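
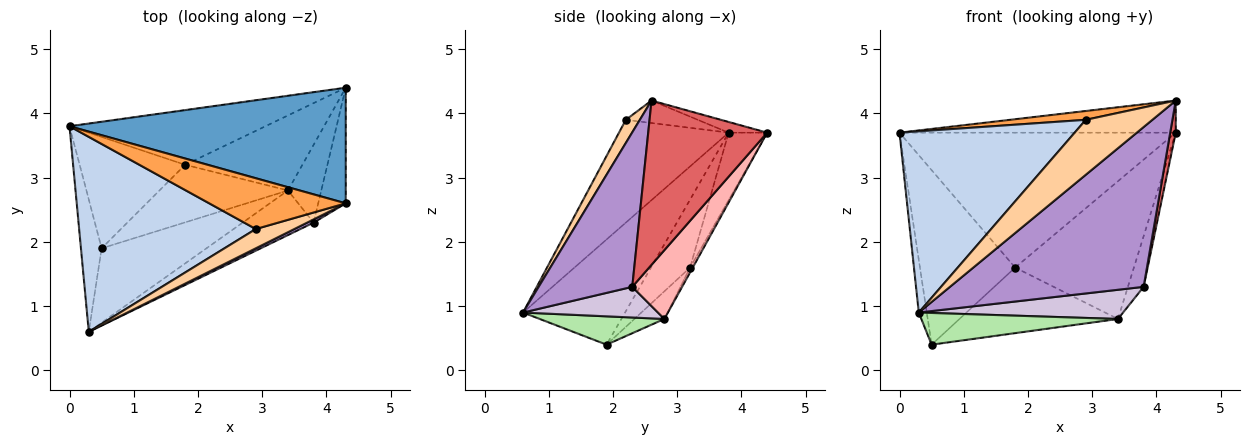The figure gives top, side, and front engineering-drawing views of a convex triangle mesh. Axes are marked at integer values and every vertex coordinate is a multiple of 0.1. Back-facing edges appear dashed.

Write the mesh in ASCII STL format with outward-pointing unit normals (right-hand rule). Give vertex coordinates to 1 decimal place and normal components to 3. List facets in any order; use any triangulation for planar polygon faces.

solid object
 facet normal -0.037 0.267 0.963
  outer loop
   vertex 4.3 2.6 4.2
   vertex 4.3 4.4 3.7
   vertex 0.0 3.8 3.7
  endloop
 endfacet
 facet normal -0.392 -0.626 0.674
  outer loop
   vertex 2.9 2.2 3.9
   vertex 0.0 3.8 3.7
   vertex 0.3 0.6 0.9
  endloop
 endfacet
 facet normal -0.160 -0.169 0.973
  outer loop
   vertex 2.9 2.2 3.9
   vertex 4.3 2.6 4.2
   vertex 0.0 3.8 3.7
  endloop
 endfacet
 facet normal 0.195 -0.926 0.325
  outer loop
   vertex 2.9 2.2 3.9
   vertex 0.3 0.6 0.9
   vertex 4.3 2.6 4.2
  endloop
 endfacet
 facet normal -0.978 0.077 -0.192
  outer loop
   vertex 0.5 1.9 0.4
   vertex 0.3 0.6 0.9
   vertex 0.0 3.8 3.7
  endloop
 endfacet
 facet normal 0.241 -0.380 -0.893
  outer loop
   vertex 0.5 1.9 0.4
   vertex 3.4 2.8 0.8
   vertex 0.3 0.6 0.9
  endloop
 endfacet
 facet normal 0.985 -0.046 -0.165
  outer loop
   vertex 3.8 2.3 1.3
   vertex 4.3 4.4 3.7
   vertex 4.3 2.6 4.2
  endloop
 endfacet
 facet normal 0.866 0.273 -0.419
  outer loop
   vertex 3.8 2.3 1.3
   vertex 3.4 2.8 0.8
   vertex 4.3 4.4 3.7
  endloop
 endfacet
 facet normal 0.435 -0.900 0.018
  outer loop
   vertex 3.8 2.3 1.3
   vertex 4.3 2.6 4.2
   vertex 0.3 0.6 0.9
  endloop
 endfacet
 facet normal 0.340 -0.515 -0.787
  outer loop
   vertex 3.8 2.3 1.3
   vertex 0.3 0.6 0.9
   vertex 3.4 2.8 0.8
  endloop
 endfacet
 facet normal -0.327 0.797 -0.508
  outer loop
   vertex 1.8 3.2 1.6
   vertex 0.5 1.9 0.4
   vertex 0.0 3.8 3.7
  endloop
 endfacet
 facet normal -0.141 0.744 -0.653
  outer loop
   vertex 1.8 3.2 1.6
   vertex 3.4 2.8 0.8
   vertex 0.5 1.9 0.4
  endloop
 endfacet
 facet normal -0.128 0.919 -0.373
  outer loop
   vertex 1.8 3.2 1.6
   vertex 0.0 3.8 3.7
   vertex 4.3 4.4 3.7
  endloop
 endfacet
 facet normal -0.020 0.878 -0.478
  outer loop
   vertex 1.8 3.2 1.6
   vertex 4.3 4.4 3.7
   vertex 3.4 2.8 0.8
  endloop
 endfacet
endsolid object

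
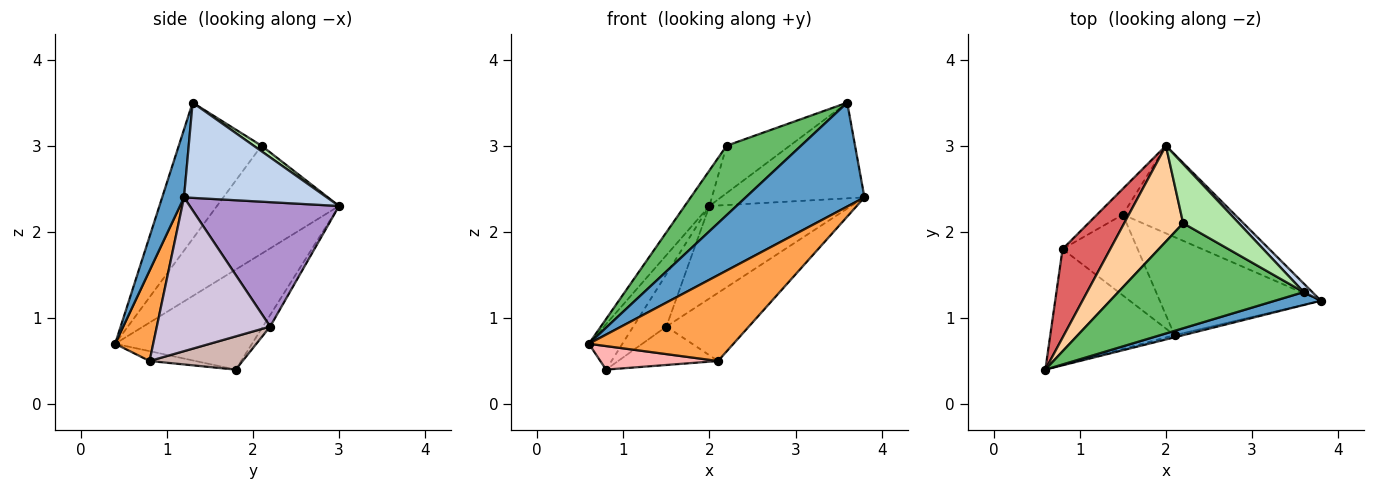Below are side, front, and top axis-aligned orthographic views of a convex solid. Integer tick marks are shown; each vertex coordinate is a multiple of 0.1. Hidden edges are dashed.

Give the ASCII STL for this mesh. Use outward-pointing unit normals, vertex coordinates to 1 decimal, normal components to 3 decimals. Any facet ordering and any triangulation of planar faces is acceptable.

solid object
 facet normal 0.180 -0.976 0.121
  outer loop
   vertex 3.6 1.3 3.5
   vertex 0.6 0.4 0.7
   vertex 3.8 1.2 2.4
  endloop
 endfacet
 facet normal 0.704 0.707 0.064
  outer loop
   vertex 3.6 1.3 3.5
   vertex 3.8 1.2 2.4
   vertex 2.0 3.0 2.3
  endloop
 endfacet
 facet normal 0.255 -0.967 -0.024
  outer loop
   vertex 2.1 0.8 0.5
   vertex 3.8 1.2 2.4
   vertex 0.6 0.4 0.7
  endloop
 endfacet
 facet normal -0.864 0.175 0.472
  outer loop
   vertex 2.2 2.1 3.0
   vertex 2.0 3.0 2.3
   vertex 0.6 0.4 0.7
  endloop
 endfacet
 facet normal -0.523 -0.470 0.711
  outer loop
   vertex 2.2 2.1 3.0
   vertex 0.6 0.4 0.7
   vertex 3.6 1.3 3.5
  endloop
 endfacet
 facet normal 0.078 0.623 0.778
  outer loop
   vertex 2.2 2.1 3.0
   vertex 3.6 1.3 3.5
   vertex 2.0 3.0 2.3
  endloop
 endfacet
 facet normal -0.881 0.216 0.420
  outer loop
   vertex 0.8 1.8 0.4
   vertex 0.6 0.4 0.7
   vertex 2.0 3.0 2.3
  endloop
 endfacet
 facet normal -0.077 -0.198 -0.977
  outer loop
   vertex 0.8 1.8 0.4
   vertex 2.1 0.8 0.5
   vertex 0.6 0.4 0.7
  endloop
 endfacet
 facet normal 0.607 0.577 -0.546
  outer loop
   vertex 1.5 2.2 0.9
   vertex 2.0 3.0 2.3
   vertex 3.8 1.2 2.4
  endloop
 endfacet
 facet normal 0.617 0.449 -0.646
  outer loop
   vertex 1.5 2.2 0.9
   vertex 3.8 1.2 2.4
   vertex 2.1 0.8 0.5
  endloop
 endfacet
 facet normal -0.193 0.880 -0.434
  outer loop
   vertex 1.5 2.2 0.9
   vertex 0.8 1.8 0.4
   vertex 2.0 3.0 2.3
  endloop
 endfacet
 facet normal 0.371 0.399 -0.839
  outer loop
   vertex 1.5 2.2 0.9
   vertex 2.1 0.8 0.5
   vertex 0.8 1.8 0.4
  endloop
 endfacet
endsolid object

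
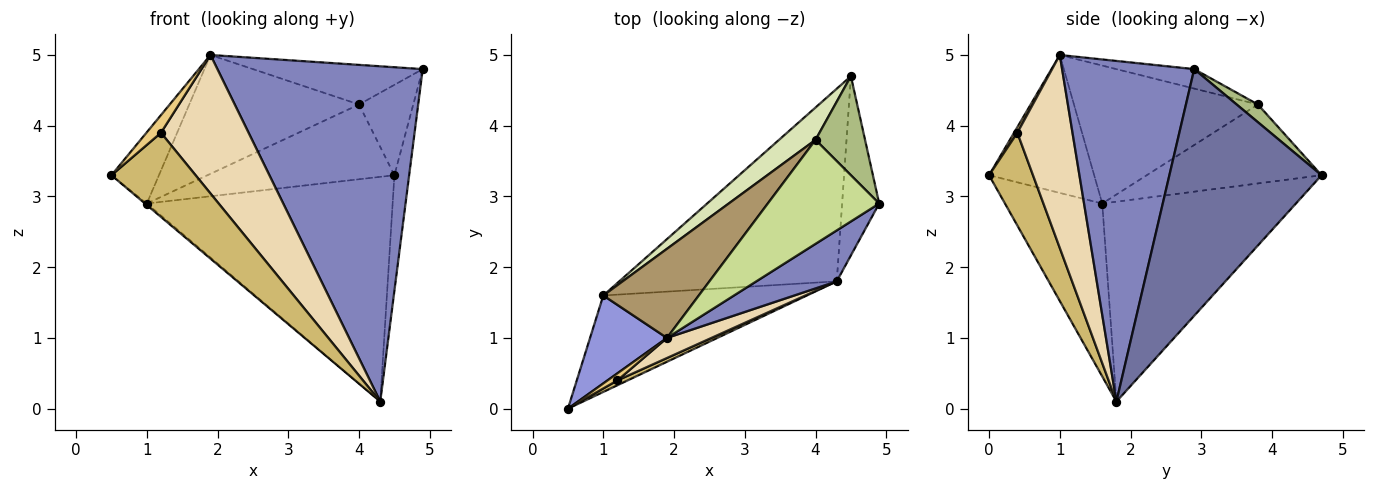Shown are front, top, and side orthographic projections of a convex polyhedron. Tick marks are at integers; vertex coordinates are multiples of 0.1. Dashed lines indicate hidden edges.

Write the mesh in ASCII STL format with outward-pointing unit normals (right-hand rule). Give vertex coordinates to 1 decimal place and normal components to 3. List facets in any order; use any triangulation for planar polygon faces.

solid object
 facet normal 0.984 0.095 -0.148
  outer loop
   vertex 4.3 1.8 0.1
   vertex 4.5 4.7 3.3
   vertex 4.9 2.9 4.8
  endloop
 endfacet
 facet normal 0.537 -0.834 0.127
  outer loop
   vertex 1.9 1.0 5.0
   vertex 4.3 1.8 0.1
   vertex 4.9 2.9 4.8
  endloop
 endfacet
 facet normal -0.812 0.367 0.453
  outer loop
   vertex 1.0 1.6 2.9
   vertex 0.5 0.0 3.3
   vertex 1.9 1.0 5.0
  endloop
 endfacet
 facet normal -0.647 0.012 -0.762
  outer loop
   vertex 1.0 1.6 2.9
   vertex 4.3 1.8 0.1
   vertex 0.5 0.0 3.3
  endloop
 endfacet
 facet normal -0.513 0.652 -0.558
  outer loop
   vertex 1.0 1.6 2.9
   vertex 4.5 4.7 3.3
   vertex 4.3 1.8 0.1
  endloop
 endfacet
 facet normal 0.255 0.652 0.714
  outer loop
   vertex 4.0 3.8 4.3
   vertex 4.9 2.9 4.8
   vertex 4.5 4.7 3.3
  endloop
 endfacet
 facet normal -0.161 0.351 0.922
  outer loop
   vertex 4.0 3.8 4.3
   vertex 1.9 1.0 5.0
   vertex 4.9 2.9 4.8
  endloop
 endfacet
 facet normal -0.651 0.696 0.301
  outer loop
   vertex 4.0 3.8 4.3
   vertex 4.5 4.7 3.3
   vertex 1.0 1.6 2.9
  endloop
 endfacet
 facet normal -0.655 0.605 0.453
  outer loop
   vertex 4.0 3.8 4.3
   vertex 1.0 1.6 2.9
   vertex 1.9 1.0 5.0
  endloop
 endfacet
 facet normal 0.462 -0.885 0.051
  outer loop
   vertex 1.2 0.4 3.9
   vertex 0.5 0.0 3.3
   vertex 4.3 1.8 0.1
  endloop
 endfacet
 facet normal 0.208 -0.908 0.363
  outer loop
   vertex 1.2 0.4 3.9
   vertex 1.9 1.0 5.0
   vertex 0.5 0.0 3.3
  endloop
 endfacet
 facet normal 0.529 -0.840 0.122
  outer loop
   vertex 1.2 0.4 3.9
   vertex 4.3 1.8 0.1
   vertex 1.9 1.0 5.0
  endloop
 endfacet
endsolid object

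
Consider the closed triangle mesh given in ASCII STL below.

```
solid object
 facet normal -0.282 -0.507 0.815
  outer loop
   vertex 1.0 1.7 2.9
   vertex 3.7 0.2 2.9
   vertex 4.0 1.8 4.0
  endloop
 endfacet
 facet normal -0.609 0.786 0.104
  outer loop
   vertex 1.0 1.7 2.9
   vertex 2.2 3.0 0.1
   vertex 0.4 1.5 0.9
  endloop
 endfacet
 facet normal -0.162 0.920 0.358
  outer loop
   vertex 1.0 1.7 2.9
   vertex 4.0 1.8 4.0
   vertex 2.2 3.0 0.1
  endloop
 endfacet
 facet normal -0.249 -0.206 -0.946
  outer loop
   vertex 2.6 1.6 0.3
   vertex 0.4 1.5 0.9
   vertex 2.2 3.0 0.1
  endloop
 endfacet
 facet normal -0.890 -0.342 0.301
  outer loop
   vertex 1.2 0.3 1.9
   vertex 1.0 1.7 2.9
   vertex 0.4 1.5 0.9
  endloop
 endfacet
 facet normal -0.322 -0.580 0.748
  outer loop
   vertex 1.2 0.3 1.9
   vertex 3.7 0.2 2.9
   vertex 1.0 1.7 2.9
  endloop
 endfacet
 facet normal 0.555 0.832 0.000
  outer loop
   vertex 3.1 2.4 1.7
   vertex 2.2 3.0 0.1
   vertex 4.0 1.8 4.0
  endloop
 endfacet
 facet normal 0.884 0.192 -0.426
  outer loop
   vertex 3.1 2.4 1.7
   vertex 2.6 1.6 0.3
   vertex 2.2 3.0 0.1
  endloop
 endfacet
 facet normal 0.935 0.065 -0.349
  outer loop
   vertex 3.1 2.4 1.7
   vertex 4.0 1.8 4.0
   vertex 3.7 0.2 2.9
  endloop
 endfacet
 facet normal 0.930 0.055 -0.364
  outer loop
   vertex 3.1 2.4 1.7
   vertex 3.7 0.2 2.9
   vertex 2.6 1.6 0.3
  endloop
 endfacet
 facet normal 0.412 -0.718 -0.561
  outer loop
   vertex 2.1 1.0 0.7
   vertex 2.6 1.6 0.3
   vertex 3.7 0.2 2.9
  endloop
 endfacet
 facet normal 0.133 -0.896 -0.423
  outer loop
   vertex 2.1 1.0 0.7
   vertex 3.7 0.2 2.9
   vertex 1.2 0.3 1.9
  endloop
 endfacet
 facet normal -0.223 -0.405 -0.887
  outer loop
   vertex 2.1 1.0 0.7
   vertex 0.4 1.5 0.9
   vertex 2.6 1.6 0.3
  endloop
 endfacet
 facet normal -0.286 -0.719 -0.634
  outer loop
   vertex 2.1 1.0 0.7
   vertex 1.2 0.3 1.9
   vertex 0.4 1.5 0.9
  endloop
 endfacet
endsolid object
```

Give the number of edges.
21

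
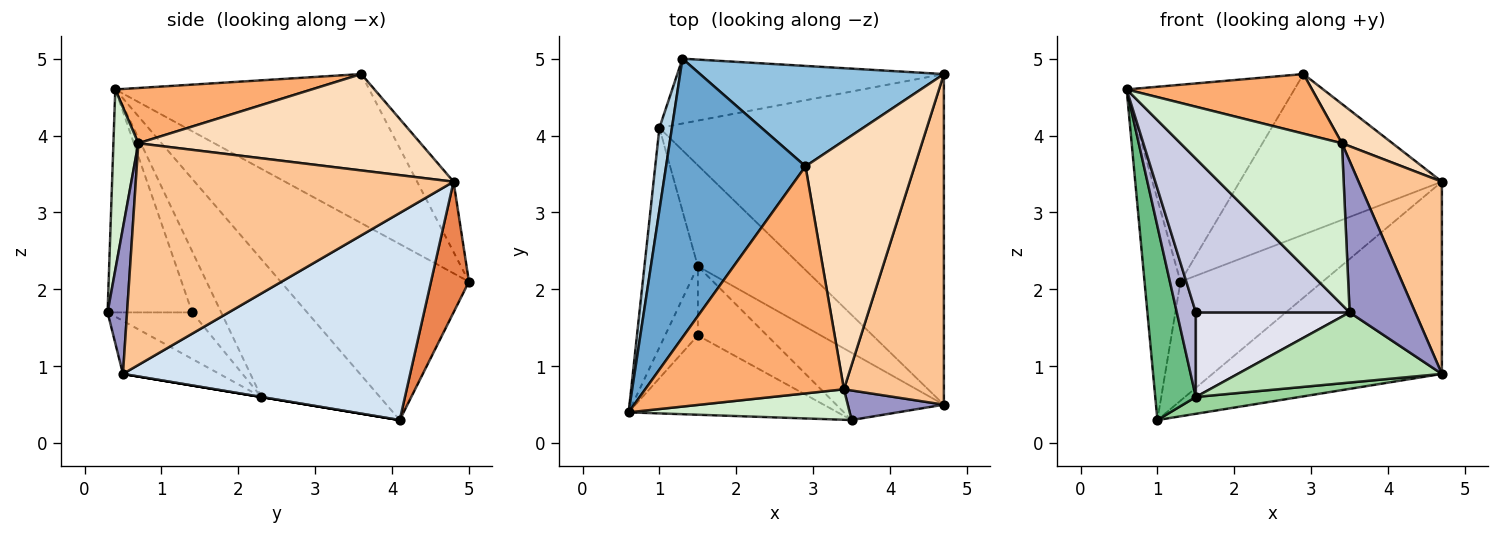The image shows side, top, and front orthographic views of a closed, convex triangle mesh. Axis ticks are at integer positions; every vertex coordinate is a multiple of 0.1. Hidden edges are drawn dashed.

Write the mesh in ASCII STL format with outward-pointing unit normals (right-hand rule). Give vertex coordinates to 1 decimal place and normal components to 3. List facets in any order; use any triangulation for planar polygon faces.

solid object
 facet normal -0.658 0.434 0.615
  outer loop
   vertex 2.9 3.6 4.8
   vertex 1.3 5.0 2.1
   vertex 0.6 0.4 4.6
  endloop
 endfacet
 facet normal -0.151 0.838 0.524
  outer loop
   vertex 4.7 4.8 3.4
   vertex 1.3 5.0 2.1
   vertex 2.9 3.6 4.8
  endloop
 endfacet
 facet normal -0.980 0.187 0.070
  outer loop
   vertex 1.0 4.1 0.3
   vertex 0.6 0.4 4.6
   vertex 1.3 5.0 2.1
  endloop
 endfacet
 facet normal 0.533 0.425 -0.732
  outer loop
   vertex 1.0 4.1 0.3
   vertex 4.7 4.8 3.4
   vertex 4.7 0.5 0.9
  endloop
 endfacet
 facet normal 0.228 0.855 -0.466
  outer loop
   vertex 1.0 4.1 0.3
   vertex 1.3 5.0 2.1
   vertex 4.7 4.8 3.4
  endloop
 endfacet
 facet normal 0.260 -0.245 0.934
  outer loop
   vertex 3.4 0.7 3.9
   vertex 2.9 3.6 4.8
   vertex 0.6 0.4 4.6
  endloop
 endfacet
 facet normal 0.887 -0.232 0.400
  outer loop
   vertex 3.4 0.7 3.9
   vertex 4.7 0.5 0.9
   vertex 4.7 4.8 3.4
  endloop
 endfacet
 facet normal 0.657 -0.118 0.744
  outer loop
   vertex 3.4 0.7 3.9
   vertex 4.7 4.8 3.4
   vertex 2.9 3.6 4.8
  endloop
 endfacet
 facet normal -0.888 -0.304 -0.344
  outer loop
   vertex 1.5 2.3 0.6
   vertex 0.6 0.4 4.6
   vertex 1.0 4.1 0.3
  endloop
 endfacet
 facet normal 0.000 -0.164 -0.986
  outer loop
   vertex 1.5 2.3 0.6
   vertex 1.0 4.1 0.3
   vertex 4.7 0.5 0.9
  endloop
 endfacet
 facet normal -0.323 -0.683 -0.655
  outer loop
   vertex 3.5 0.3 1.7
   vertex 1.5 2.3 0.6
   vertex 4.7 0.5 0.9
  endloop
 endfacet
 facet normal 0.150 -0.972 0.183
  outer loop
   vertex 3.5 0.3 1.7
   vertex 3.4 0.7 3.9
   vertex 0.6 0.4 4.6
  endloop
 endfacet
 facet normal 0.280 -0.942 0.184
  outer loop
   vertex 3.5 0.3 1.7
   vertex 4.7 0.5 0.9
   vertex 3.4 0.7 3.9
  endloop
 endfacet
 facet normal -0.763 -0.500 -0.409
  outer loop
   vertex 1.5 1.4 1.7
   vertex 0.6 0.4 4.6
   vertex 1.5 2.3 0.6
  endloop
 endfacet
 facet normal -0.439 -0.799 -0.412
  outer loop
   vertex 1.5 1.4 1.7
   vertex 3.5 0.3 1.7
   vertex 0.6 0.4 4.6
  endloop
 endfacet
 facet normal -0.392 -0.712 -0.583
  outer loop
   vertex 1.5 1.4 1.7
   vertex 1.5 2.3 0.6
   vertex 3.5 0.3 1.7
  endloop
 endfacet
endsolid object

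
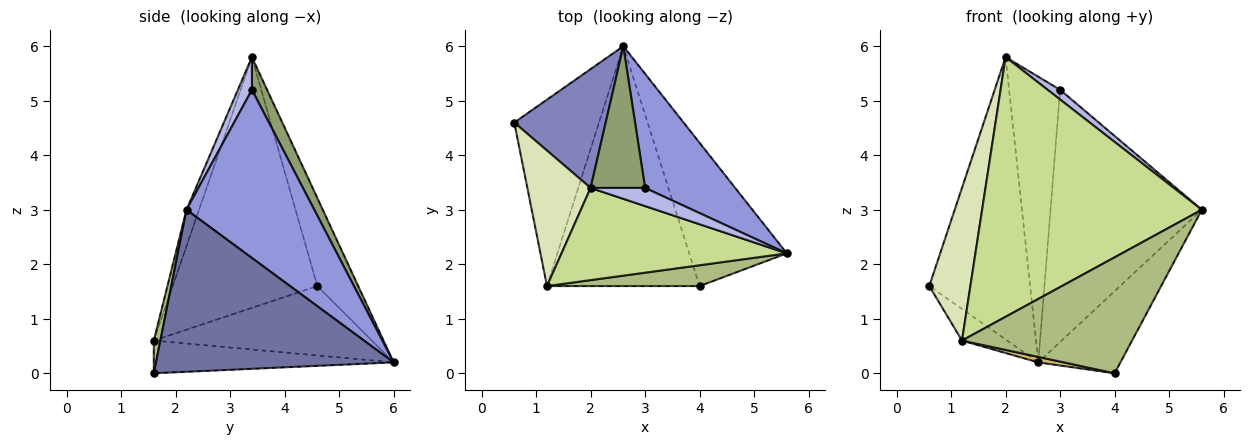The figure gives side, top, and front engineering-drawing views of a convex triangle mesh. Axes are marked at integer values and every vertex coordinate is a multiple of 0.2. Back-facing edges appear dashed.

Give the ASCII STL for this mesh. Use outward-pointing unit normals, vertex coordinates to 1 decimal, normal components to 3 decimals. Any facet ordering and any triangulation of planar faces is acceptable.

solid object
 facet normal 0.821 0.284 -0.495
  outer loop
   vertex 4.0 1.6 0.0
   vertex 2.6 6.0 0.2
   vertex 5.6 2.2 3.0
  endloop
 endfacet
 facet normal -0.350 0.863 0.363
  outer loop
   vertex 2.0 3.4 5.8
   vertex 2.6 6.0 0.2
   vertex 0.6 4.6 1.6
  endloop
 endfacet
 facet normal 0.610 0.722 0.327
  outer loop
   vertex 3.0 3.4 5.2
   vertex 5.6 2.2 3.0
   vertex 2.6 6.0 0.2
  endloop
 endfacet
 facet normal 0.468 -0.416 0.780
  outer loop
   vertex 3.0 3.4 5.2
   vertex 2.0 3.4 5.8
   vertex 5.6 2.2 3.0
  endloop
 endfacet
 facet normal 0.258 0.866 0.429
  outer loop
   vertex 3.0 3.4 5.2
   vertex 2.6 6.0 0.2
   vertex 2.0 3.4 5.8
  endloop
 endfacet
 facet normal 0.038 -0.984 0.177
  outer loop
   vertex 1.2 1.6 0.6
   vertex 4.0 1.6 0.0
   vertex 5.6 2.2 3.0
  endloop
 endfacet
 facet normal -0.054 -0.941 0.334
  outer loop
   vertex 1.2 1.6 0.6
   vertex 5.6 2.2 3.0
   vertex 2.0 3.4 5.8
  endloop
 endfacet
 facet normal -0.935 -0.266 0.236
  outer loop
   vertex 1.2 1.6 0.6
   vertex 2.0 3.4 5.8
   vertex 0.6 4.6 1.6
  endloop
 endfacet
 facet normal -0.628 0.130 -0.767
  outer loop
   vertex 1.2 1.6 0.6
   vertex 0.6 4.6 1.6
   vertex 2.6 6.0 0.2
  endloop
 endfacet
 facet normal -0.209 -0.022 -0.978
  outer loop
   vertex 1.2 1.6 0.6
   vertex 2.6 6.0 0.2
   vertex 4.0 1.6 0.0
  endloop
 endfacet
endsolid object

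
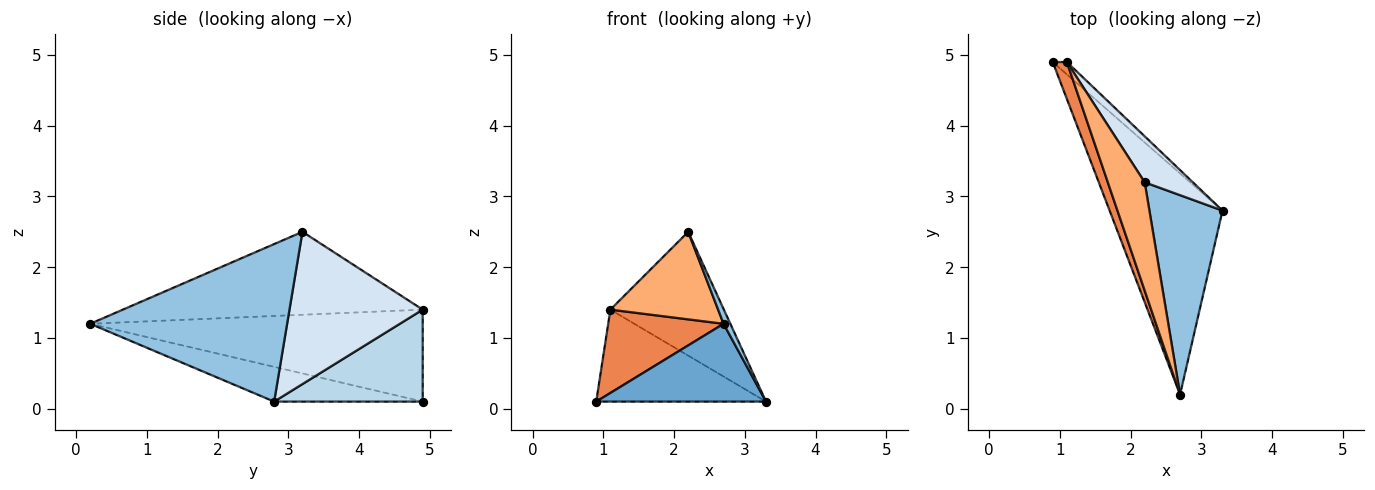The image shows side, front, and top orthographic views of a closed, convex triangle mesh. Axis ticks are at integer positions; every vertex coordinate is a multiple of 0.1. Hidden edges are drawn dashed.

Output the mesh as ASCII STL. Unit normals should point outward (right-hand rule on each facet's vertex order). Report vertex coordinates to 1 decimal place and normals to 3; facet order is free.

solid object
 facet normal -0.279 -0.319 -0.906
  outer loop
   vertex 2.7 0.2 1.2
   vertex 0.9 4.9 0.1
   vertex 3.3 2.8 0.1
  endloop
 endfacet
 facet normal 0.907 -0.031 0.421
  outer loop
   vertex 2.2 3.2 2.5
   vertex 2.7 0.2 1.2
   vertex 3.3 2.8 0.1
  endloop
 endfacet
 facet normal 0.655 0.749 -0.101
  outer loop
   vertex 1.1 4.9 1.4
   vertex 3.3 2.8 0.1
   vertex 0.9 4.9 0.1
  endloop
 endfacet
 facet normal 0.740 0.630 0.234
  outer loop
   vertex 1.1 4.9 1.4
   vertex 2.2 3.2 2.5
   vertex 3.3 2.8 0.1
  endloop
 endfacet
 facet normal -0.935 -0.324 0.144
  outer loop
   vertex 1.1 4.9 1.4
   vertex 0.9 4.9 0.1
   vertex 2.7 0.2 1.2
  endloop
 endfacet
 facet normal -0.868 -0.312 0.386
  outer loop
   vertex 1.1 4.9 1.4
   vertex 2.7 0.2 1.2
   vertex 2.2 3.2 2.5
  endloop
 endfacet
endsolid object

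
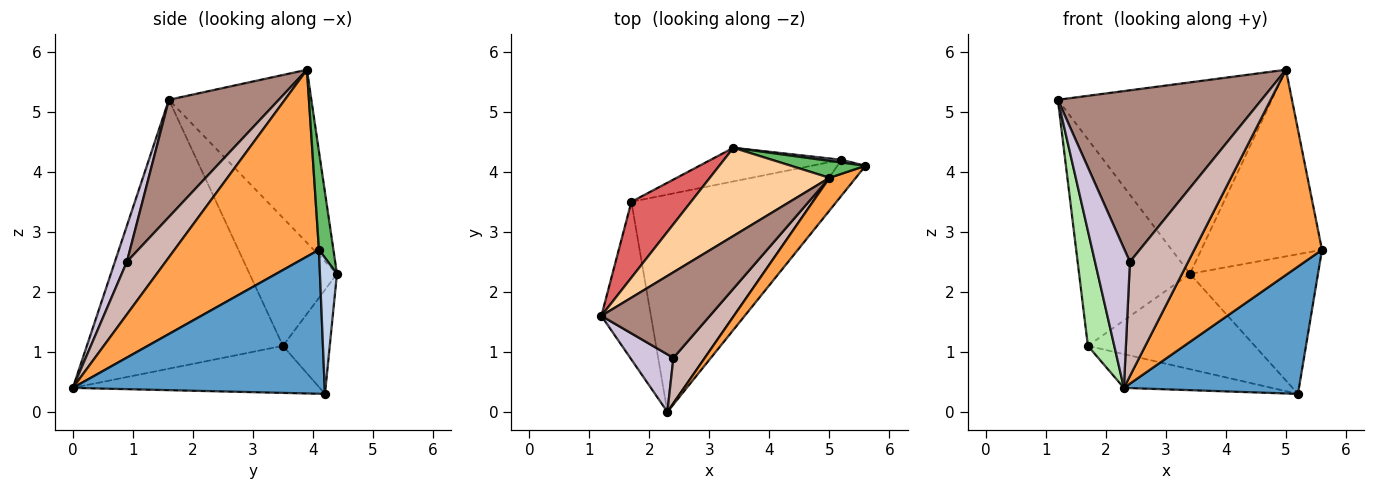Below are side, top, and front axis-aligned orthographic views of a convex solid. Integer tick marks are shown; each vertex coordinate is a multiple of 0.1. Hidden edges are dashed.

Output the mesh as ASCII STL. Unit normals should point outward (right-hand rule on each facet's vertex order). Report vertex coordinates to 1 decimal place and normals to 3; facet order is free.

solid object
 facet normal 0.811 -0.564 -0.159
  outer loop
   vertex 5.2 4.2 0.3
   vertex 5.6 4.1 2.7
   vertex 2.3 0.0 0.4
  endloop
 endfacet
 facet normal 0.132 0.991 0.019
  outer loop
   vertex 5.2 4.2 0.3
   vertex 3.4 4.4 2.3
   vertex 5.6 4.1 2.7
  endloop
 endfacet
 facet normal 0.745 -0.659 0.105
  outer loop
   vertex 5.0 3.9 5.7
   vertex 2.3 0.0 0.4
   vertex 5.6 4.1 2.7
  endloop
 endfacet
 facet normal -0.518 0.777 0.358
  outer loop
   vertex 5.0 3.9 5.7
   vertex 3.4 4.4 2.3
   vertex 1.2 1.6 5.2
  endloop
 endfacet
 facet normal 0.119 0.989 0.090
  outer loop
   vertex 5.0 3.9 5.7
   vertex 5.6 4.1 2.7
   vertex 3.4 4.4 2.3
  endloop
 endfacet
 facet normal -0.975 -0.131 -0.180
  outer loop
   vertex 1.7 3.5 1.1
   vertex 2.3 0.0 0.4
   vertex 1.2 1.6 5.2
  endloop
 endfacet
 facet normal -0.595 0.754 0.277
  outer loop
   vertex 1.7 3.5 1.1
   vertex 1.2 1.6 5.2
   vertex 3.4 4.4 2.3
  endloop
 endfacet
 facet normal -0.249 0.149 -0.957
  outer loop
   vertex 1.7 3.5 1.1
   vertex 5.2 4.2 0.3
   vertex 2.3 0.0 0.4
  endloop
 endfacet
 facet normal -0.256 0.912 -0.321
  outer loop
   vertex 1.7 3.5 1.1
   vertex 3.4 4.4 2.3
   vertex 5.2 4.2 0.3
  endloop
 endfacet
 facet normal 0.303 -0.881 0.363
  outer loop
   vertex 2.4 0.9 2.5
   vertex 1.2 1.6 5.2
   vertex 2.3 0.0 0.4
  endloop
 endfacet
 facet normal 0.435 -0.806 0.402
  outer loop
   vertex 2.4 0.9 2.5
   vertex 5.0 3.9 5.7
   vertex 1.2 1.6 5.2
  endloop
 endfacet
 facet normal 0.526 -0.791 0.314
  outer loop
   vertex 2.4 0.9 2.5
   vertex 2.3 0.0 0.4
   vertex 5.0 3.9 5.7
  endloop
 endfacet
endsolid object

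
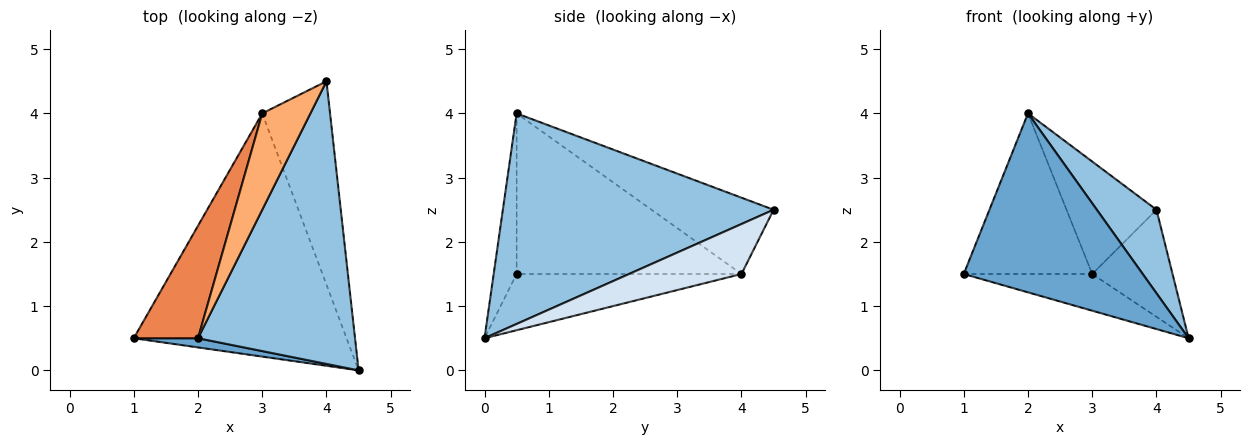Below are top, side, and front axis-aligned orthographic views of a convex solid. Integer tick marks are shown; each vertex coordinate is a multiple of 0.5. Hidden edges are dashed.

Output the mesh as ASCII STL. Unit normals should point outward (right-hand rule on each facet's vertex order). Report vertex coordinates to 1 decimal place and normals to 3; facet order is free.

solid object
 facet normal -0.127 -0.991 0.051
  outer loop
   vertex 2.0 0.5 4.0
   vertex 1.0 0.5 1.5
   vertex 4.5 0.0 0.5
  endloop
 endfacet
 facet normal 0.789 -0.174 0.589
  outer loop
   vertex 2.0 0.5 4.0
   vertex 4.5 0.0 0.5
   vertex 4.0 4.5 2.5
  endloop
 endfacet
 facet normal -0.253 0.144 -0.957
  outer loop
   vertex 3.0 4.0 1.5
   vertex 4.5 0.0 0.5
   vertex 1.0 0.5 1.5
  endloop
 endfacet
 facet normal 0.546 0.390 -0.741
  outer loop
   vertex 3.0 4.0 1.5
   vertex 4.0 4.5 2.5
   vertex 4.5 0.0 0.5
  endloop
 endfacet
 facet normal -0.820 0.469 0.328
  outer loop
   vertex 3.0 4.0 1.5
   vertex 1.0 0.5 1.5
   vertex 2.0 0.5 4.0
  endloop
 endfacet
 facet normal -0.718 0.529 0.453
  outer loop
   vertex 3.0 4.0 1.5
   vertex 2.0 0.5 4.0
   vertex 4.0 4.5 2.5
  endloop
 endfacet
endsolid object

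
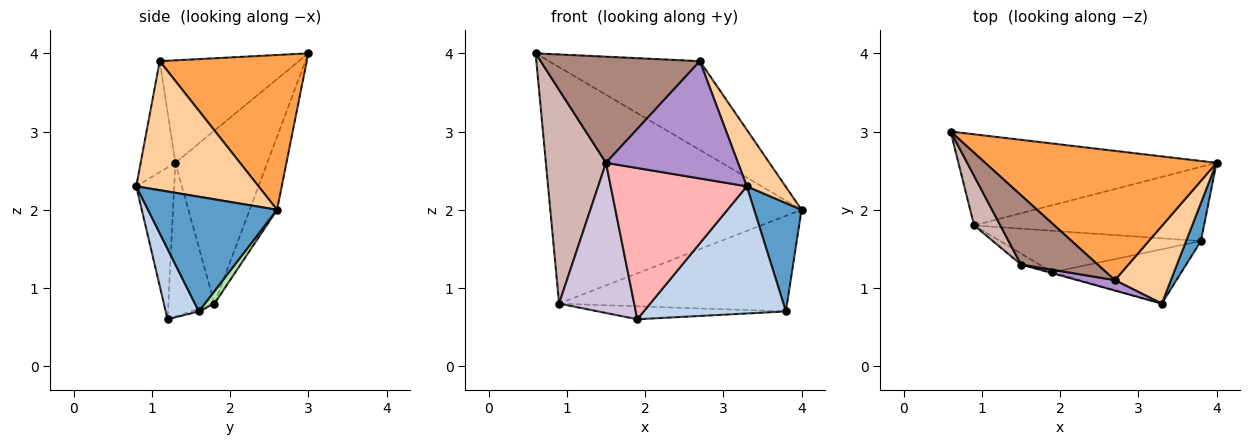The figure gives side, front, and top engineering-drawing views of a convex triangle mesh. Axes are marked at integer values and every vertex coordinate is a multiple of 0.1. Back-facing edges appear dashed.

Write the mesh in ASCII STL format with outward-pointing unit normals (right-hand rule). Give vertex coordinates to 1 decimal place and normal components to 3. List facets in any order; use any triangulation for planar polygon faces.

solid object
 facet normal 0.932 -0.342 0.120
  outer loop
   vertex 3.8 1.6 0.7
   vertex 4.0 2.6 2.0
   vertex 3.3 0.8 2.3
  endloop
 endfacet
 facet normal 0.210 -0.899 -0.384
  outer loop
   vertex 3.8 1.6 0.7
   vertex 3.3 0.8 2.3
   vertex 1.9 1.2 0.6
  endloop
 endfacet
 facet normal 0.483 0.496 0.722
  outer loop
   vertex 2.7 1.1 3.9
   vertex 4.0 2.6 2.0
   vertex 0.6 3.0 4.0
  endloop
 endfacet
 facet normal 0.881 -0.279 0.383
  outer loop
   vertex 2.7 1.1 3.9
   vertex 3.3 0.8 2.3
   vertex 4.0 2.6 2.0
  endloop
 endfacet
 facet normal -0.101 0.928 -0.358
  outer loop
   vertex 0.9 1.8 0.8
   vertex 0.6 3.0 4.0
   vertex 4.0 2.6 2.0
  endloop
 endfacet
 facet normal 0.033 0.790 -0.613
  outer loop
   vertex 0.9 1.8 0.8
   vertex 4.0 2.6 2.0
   vertex 3.8 1.6 0.7
  endloop
 endfacet
 facet normal -0.012 0.298 -0.955
  outer loop
   vertex 0.9 1.8 0.8
   vertex 3.8 1.6 0.7
   vertex 1.9 1.2 0.6
  endloop
 endfacet
 facet normal -0.268 -0.963 -0.006
  outer loop
   vertex 1.5 1.3 2.6
   vertex 1.9 1.2 0.6
   vertex 3.3 0.8 2.3
  endloop
 endfacet
 facet normal -0.253 -0.964 0.086
  outer loop
   vertex 1.5 1.3 2.6
   vertex 3.3 0.8 2.3
   vertex 2.7 1.1 3.9
  endloop
 endfacet
 facet normal -0.523 -0.850 -0.062
  outer loop
   vertex 1.5 1.3 2.6
   vertex 0.9 1.8 0.8
   vertex 1.9 1.2 0.6
  endloop
 endfacet
 facet normal -0.590 -0.676 0.441
  outer loop
   vertex 1.5 1.3 2.6
   vertex 2.7 1.1 3.9
   vertex 0.6 3.0 4.0
  endloop
 endfacet
 facet normal -0.830 -0.543 0.126
  outer loop
   vertex 1.5 1.3 2.6
   vertex 0.6 3.0 4.0
   vertex 0.9 1.8 0.8
  endloop
 endfacet
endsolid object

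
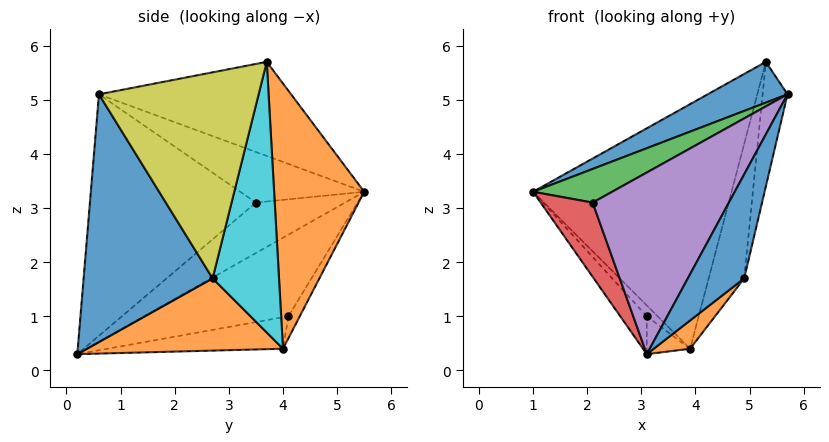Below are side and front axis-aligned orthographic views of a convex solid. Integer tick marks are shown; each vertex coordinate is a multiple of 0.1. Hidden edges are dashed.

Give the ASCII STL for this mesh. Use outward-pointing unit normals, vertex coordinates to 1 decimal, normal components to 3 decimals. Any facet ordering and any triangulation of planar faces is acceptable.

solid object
 facet normal -0.545 -0.227 0.807
  outer loop
   vertex 5.3 3.7 5.7
   vertex 1.0 5.5 3.3
   vertex 5.7 0.6 5.1
  endloop
 endfacet
 facet normal 0.413 0.909 -0.058
  outer loop
   vertex 3.9 4.0 0.4
   vertex 1.0 5.5 3.3
   vertex 5.3 3.7 5.7
  endloop
 endfacet
 facet normal -0.678 -0.432 0.594
  outer loop
   vertex 2.1 3.5 3.1
   vertex 5.7 0.6 5.1
   vertex 1.0 5.5 3.3
  endloop
 endfacet
 facet normal -0.831 -0.484 0.274
  outer loop
   vertex 2.1 3.5 3.1
   vertex 1.0 5.5 3.3
   vertex 3.1 0.2 0.3
  endloop
 endfacet
 facet normal -0.699 -0.574 0.427
  outer loop
   vertex 2.1 3.5 3.1
   vertex 3.1 0.2 0.3
   vertex 5.7 0.6 5.1
  endloop
 endfacet
 facet normal -0.693 0.127 -0.710
  outer loop
   vertex 3.1 4.1 1.0
   vertex 3.1 0.2 0.3
   vertex 1.0 5.5 3.3
  endloop
 endfacet
 facet normal -0.492 0.468 -0.734
  outer loop
   vertex 3.1 4.1 1.0
   vertex 1.0 5.5 3.3
   vertex 3.9 4.0 0.4
  endloop
 endfacet
 facet normal -0.582 0.144 -0.800
  outer loop
   vertex 3.1 4.1 1.0
   vertex 3.9 4.0 0.4
   vertex 3.1 0.2 0.3
  endloop
 endfacet
 facet normal 0.979 0.153 -0.136
  outer loop
   vertex 4.9 2.7 1.7
   vertex 5.3 3.7 5.7
   vertex 5.7 0.6 5.1
  endloop
 endfacet
 facet normal 0.863 0.462 -0.202
  outer loop
   vertex 4.9 2.7 1.7
   vertex 3.9 4.0 0.4
   vertex 5.3 3.7 5.7
  endloop
 endfacet
 facet normal 0.832 -0.363 -0.420
  outer loop
   vertex 4.9 2.7 1.7
   vertex 5.7 0.6 5.1
   vertex 3.1 0.2 0.3
  endloop
 endfacet
 facet normal 0.717 -0.133 -0.684
  outer loop
   vertex 4.9 2.7 1.7
   vertex 3.1 0.2 0.3
   vertex 3.9 4.0 0.4
  endloop
 endfacet
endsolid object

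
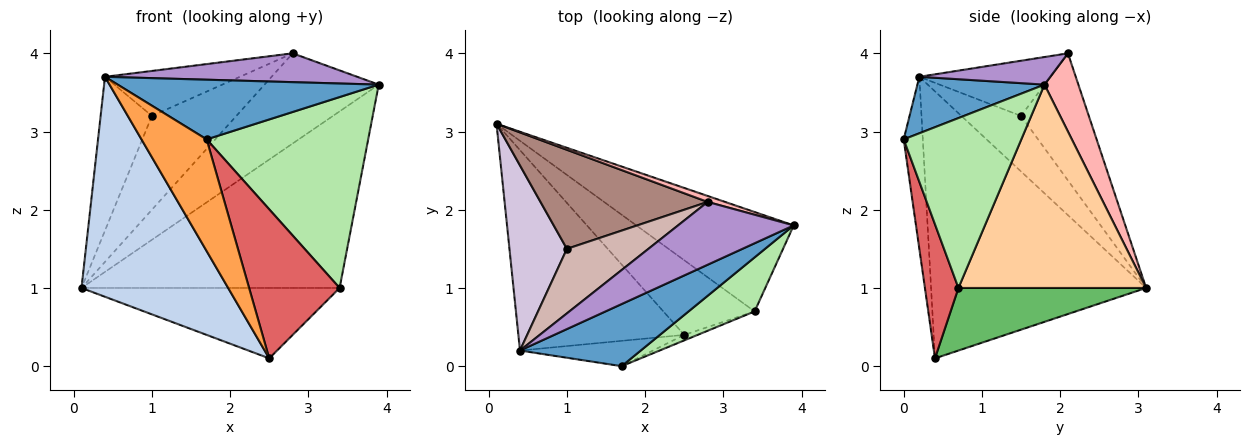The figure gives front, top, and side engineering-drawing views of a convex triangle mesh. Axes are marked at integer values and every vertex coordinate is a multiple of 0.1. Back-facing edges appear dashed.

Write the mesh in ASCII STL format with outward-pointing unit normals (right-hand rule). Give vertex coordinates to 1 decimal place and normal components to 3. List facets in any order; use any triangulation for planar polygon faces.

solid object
 facet normal 0.320 -0.656 0.683
  outer loop
   vertex 0.4 0.2 3.7
   vertex 1.7 0.0 2.9
   vertex 3.9 1.8 3.6
  endloop
 endfacet
 facet normal -0.735 -0.501 -0.457
  outer loop
   vertex 0.4 0.2 3.7
   vertex 0.1 3.1 1.0
   vertex 2.5 0.4 0.1
  endloop
 endfacet
 facet normal -0.275 -0.938 -0.213
  outer loop
   vertex 0.4 0.2 3.7
   vertex 2.5 0.4 0.1
   vertex 1.7 0.0 2.9
  endloop
 endfacet
 facet normal 0.535 0.736 -0.414
  outer loop
   vertex 3.4 0.7 1.0
   vertex 0.1 3.1 1.0
   vertex 3.9 1.8 3.6
  endloop
 endfacet
 facet normal 0.446 0.614 -0.651
  outer loop
   vertex 3.4 0.7 1.0
   vertex 2.5 0.4 0.1
   vertex 0.1 3.1 1.0
  endloop
 endfacet
 facet normal 0.574 -0.788 0.223
  outer loop
   vertex 3.4 0.7 1.0
   vertex 3.9 1.8 3.6
   vertex 1.7 0.0 2.9
  endloop
 endfacet
 facet normal 0.347 -0.937 -0.035
  outer loop
   vertex 3.4 0.7 1.0
   vertex 1.7 0.0 2.9
   vertex 2.5 0.4 0.1
  endloop
 endfacet
 facet normal 0.284 0.957 0.063
  outer loop
   vertex 2.8 2.1 4.0
   vertex 3.9 1.8 3.6
   vertex 0.1 3.1 1.0
  endloop
 endfacet
 facet normal 0.212 -0.408 0.888
  outer loop
   vertex 2.8 2.1 4.0
   vertex 0.4 0.2 3.7
   vertex 3.9 1.8 3.6
  endloop
 endfacet
 facet normal -0.597 0.513 0.617
  outer loop
   vertex 1.0 1.5 3.2
   vertex 0.1 3.1 1.0
   vertex 0.4 0.2 3.7
  endloop
 endfacet
 facet normal -0.483 0.602 0.636
  outer loop
   vertex 1.0 1.5 3.2
   vertex 2.8 2.1 4.0
   vertex 0.1 3.1 1.0
  endloop
 endfacet
 facet normal -0.485 0.500 0.717
  outer loop
   vertex 1.0 1.5 3.2
   vertex 0.4 0.2 3.7
   vertex 2.8 2.1 4.0
  endloop
 endfacet
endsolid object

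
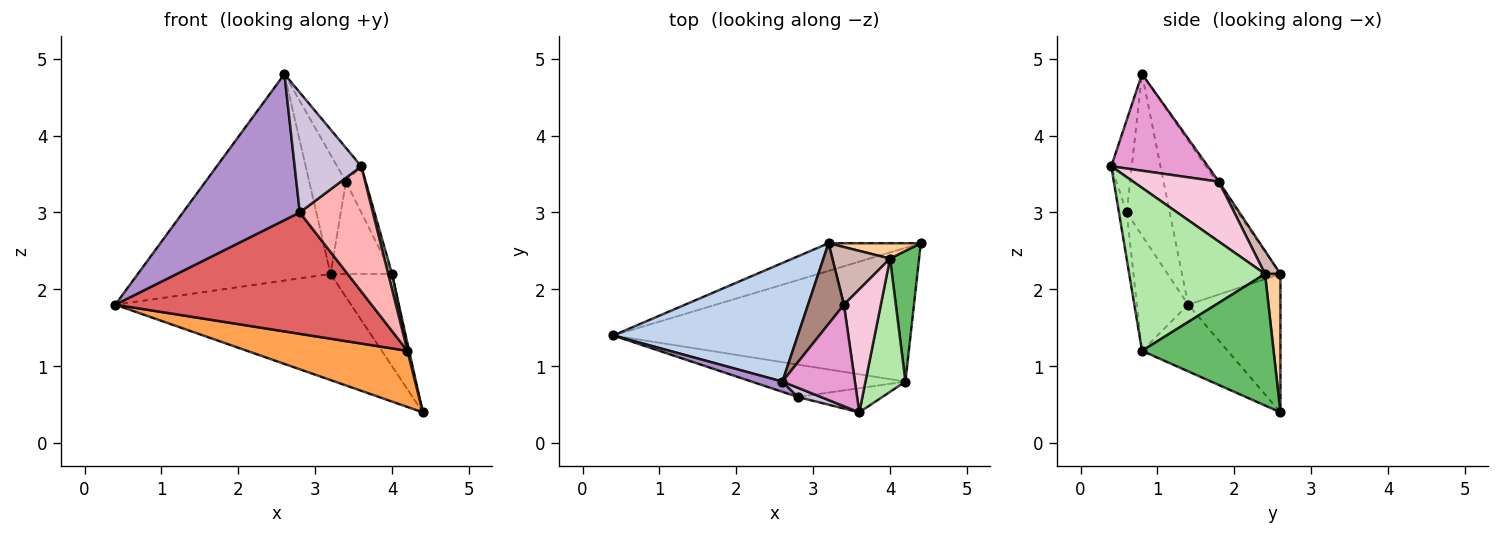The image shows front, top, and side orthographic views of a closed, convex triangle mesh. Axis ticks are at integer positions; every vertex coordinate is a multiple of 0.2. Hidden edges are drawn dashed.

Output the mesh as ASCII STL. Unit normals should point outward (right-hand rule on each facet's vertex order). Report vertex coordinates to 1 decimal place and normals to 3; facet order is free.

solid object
 facet normal -0.354 0.905 -0.236
  outer loop
   vertex 3.2 2.6 2.2
   vertex 4.4 2.6 0.4
   vertex 0.4 1.4 1.8
  endloop
 endfacet
 facet normal -0.405 0.793 0.455
  outer loop
   vertex 2.6 0.8 4.8
   vertex 3.2 2.6 2.2
   vertex 0.4 1.4 1.8
  endloop
 endfacet
 facet normal -0.202 -0.379 -0.903
  outer loop
   vertex 4.2 0.8 1.2
   vertex 0.4 1.4 1.8
   vertex 4.4 2.6 0.4
  endloop
 endfacet
 facet normal 0.239 0.958 0.160
  outer loop
   vertex 4.0 2.4 2.2
   vertex 4.4 2.6 0.4
   vertex 3.2 2.6 2.2
  endloop
 endfacet
 facet normal 0.976 -0.013 0.216
  outer loop
   vertex 4.0 2.4 2.2
   vertex 4.2 0.8 1.2
   vertex 4.4 2.6 0.4
  endloop
 endfacet
 facet normal 0.971 -0.027 0.238
  outer loop
   vertex 4.0 2.4 2.2
   vertex 3.6 0.4 3.6
   vertex 4.2 0.8 1.2
  endloop
 endfacet
 facet normal -0.190 -0.949 -0.253
  outer loop
   vertex 2.8 0.6 3.0
   vertex 0.4 1.4 1.8
   vertex 4.2 0.8 1.2
  endloop
 endfacet
 facet normal -0.103 -0.977 -0.188
  outer loop
   vertex 2.8 0.6 3.0
   vertex 4.2 0.8 1.2
   vertex 3.6 0.4 3.6
  endloop
 endfacet
 facet normal -0.345 -0.936 0.066
  outer loop
   vertex 2.8 0.6 3.0
   vertex 2.6 0.8 4.8
   vertex 0.4 1.4 1.8
  endloop
 endfacet
 facet normal -0.293 -0.953 0.073
  outer loop
   vertex 2.8 0.6 3.0
   vertex 3.6 0.4 3.6
   vertex 2.6 0.8 4.8
  endloop
 endfacet
 facet normal -0.053 0.827 0.560
  outer loop
   vertex 3.4 1.8 3.4
   vertex 3.2 2.6 2.2
   vertex 2.6 0.8 4.8
  endloop
 endfacet
 facet normal 0.207 0.830 0.518
  outer loop
   vertex 3.4 1.8 3.4
   vertex 4.0 2.4 2.2
   vertex 3.2 2.6 2.2
  endloop
 endfacet
 facet normal 0.784 0.196 0.588
  outer loop
   vertex 3.4 1.8 3.4
   vertex 2.6 0.8 4.8
   vertex 3.6 0.4 3.6
  endloop
 endfacet
 facet normal 0.836 0.193 0.514
  outer loop
   vertex 3.4 1.8 3.4
   vertex 3.6 0.4 3.6
   vertex 4.0 2.4 2.2
  endloop
 endfacet
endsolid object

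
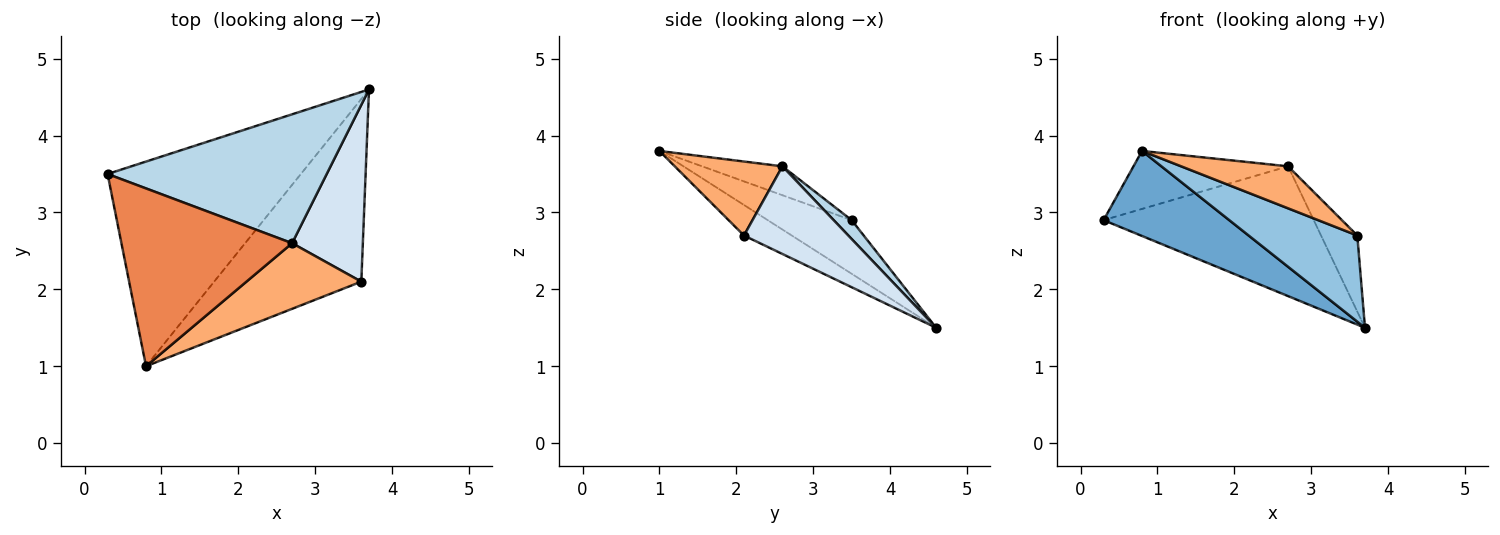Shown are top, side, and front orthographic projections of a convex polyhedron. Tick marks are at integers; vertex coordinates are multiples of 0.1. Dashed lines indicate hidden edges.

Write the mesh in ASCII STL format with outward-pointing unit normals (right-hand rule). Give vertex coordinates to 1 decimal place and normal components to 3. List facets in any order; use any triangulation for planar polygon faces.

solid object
 facet normal -0.248 -0.372 -0.895
  outer loop
   vertex 0.8 1.0 3.8
   vertex 0.3 3.5 2.9
   vertex 3.7 4.6 1.5
  endloop
 endfacet
 facet normal -0.184 -0.419 -0.889
  outer loop
   vertex 3.6 2.1 2.7
   vertex 0.8 1.0 3.8
   vertex 3.7 4.6 1.5
  endloop
 endfacet
 facet normal 0.060 0.708 0.703
  outer loop
   vertex 2.7 2.6 3.6
   vertex 3.7 4.6 1.5
   vertex 0.3 3.5 2.9
  endloop
 endfacet
 facet normal 0.751 0.261 0.606
  outer loop
   vertex 2.7 2.6 3.6
   vertex 3.6 2.1 2.7
   vertex 3.7 4.6 1.5
  endloop
 endfacet
 facet normal -0.159 0.306 0.939
  outer loop
   vertex 2.7 2.6 3.6
   vertex 0.3 3.5 2.9
   vertex 0.8 1.0 3.8
  endloop
 endfacet
 facet normal 0.477 -0.474 0.740
  outer loop
   vertex 2.7 2.6 3.6
   vertex 0.8 1.0 3.8
   vertex 3.6 2.1 2.7
  endloop
 endfacet
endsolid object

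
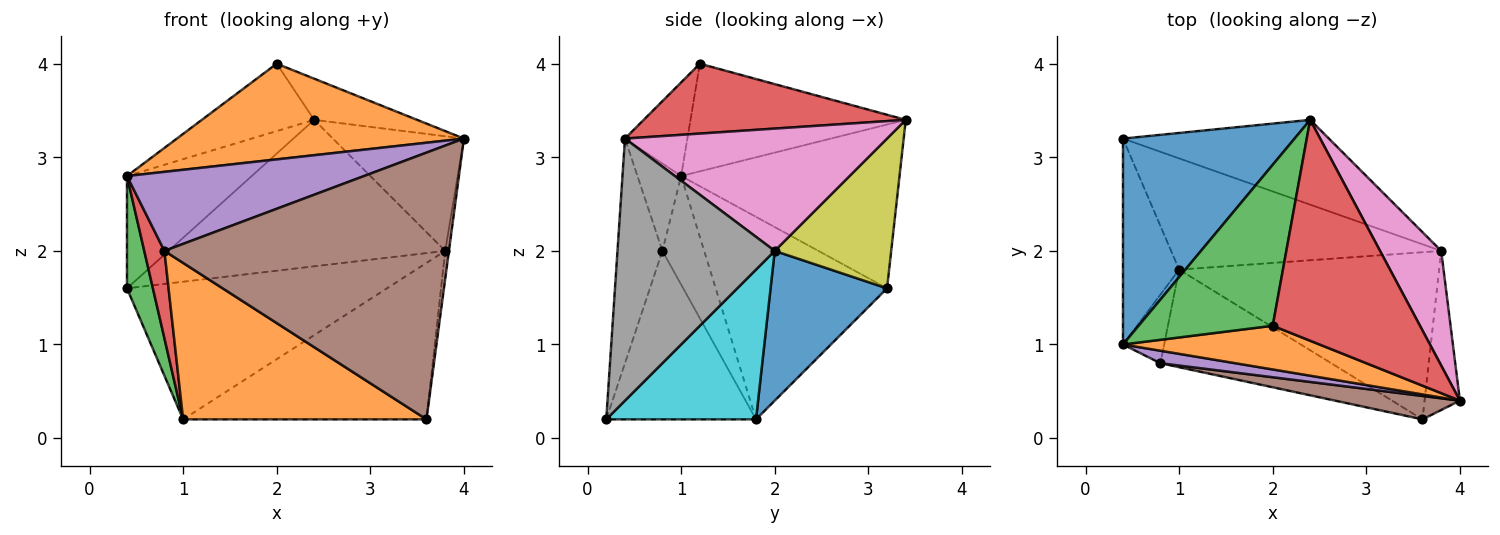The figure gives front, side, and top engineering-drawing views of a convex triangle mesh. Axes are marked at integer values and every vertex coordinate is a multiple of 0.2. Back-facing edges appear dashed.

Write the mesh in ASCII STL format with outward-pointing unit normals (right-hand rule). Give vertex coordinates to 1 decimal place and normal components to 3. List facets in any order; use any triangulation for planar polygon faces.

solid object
 facet normal -0.642 0.367 0.673
  outer loop
   vertex 0.4 3.2 1.6
   vertex 0.4 1.0 2.8
   vertex 2.4 3.4 3.4
  endloop
 endfacet
 facet normal -0.194 -0.892 0.407
  outer loop
   vertex 2.0 1.2 4.0
   vertex 0.4 1.0 2.8
   vertex 4.0 0.4 3.2
  endloop
 endfacet
 facet normal -0.595 0.310 0.741
  outer loop
   vertex 2.0 1.2 4.0
   vertex 2.4 3.4 3.4
   vertex 0.4 1.0 2.8
  endloop
 endfacet
 facet normal 0.423 0.166 0.891
  outer loop
   vertex 2.0 1.2 4.0
   vertex 4.0 0.4 3.2
   vertex 2.4 3.4 3.4
  endloop
 endfacet
 facet normal -0.179 -0.972 0.153
  outer loop
   vertex 0.8 0.8 2.0
   vertex 4.0 0.4 3.2
   vertex 0.4 1.0 2.8
  endloop
 endfacet
 facet normal -0.155 -0.984 0.086
  outer loop
   vertex 0.8 0.8 2.0
   vertex 3.6 0.2 0.2
   vertex 4.0 0.4 3.2
  endloop
 endfacet
 facet normal 0.816 0.408 0.408
  outer loop
   vertex 3.8 2.0 2.0
   vertex 2.4 3.4 3.4
   vertex 4.0 0.4 3.2
  endloop
 endfacet
 facet normal 0.991 0.024 -0.134
  outer loop
   vertex 3.8 2.0 2.0
   vertex 4.0 0.4 3.2
   vertex 3.6 0.2 0.2
  endloop
 endfacet
 facet normal 0.342 0.813 -0.471
  outer loop
   vertex 3.8 2.0 2.0
   vertex 0.4 3.2 1.6
   vertex 2.4 3.4 3.4
  endloop
 endfacet
 facet normal 0.388 0.630 -0.673
  outer loop
   vertex 1.0 1.8 0.2
   vertex 3.8 2.0 2.0
   vertex 3.6 0.2 0.2
  endloop
 endfacet
 facet normal 0.329 0.735 -0.593
  outer loop
   vertex 1.0 1.8 0.2
   vertex 0.4 3.2 1.6
   vertex 3.8 2.0 2.0
  endloop
 endfacet
 facet normal -0.463 -0.752 -0.469
  outer loop
   vertex 1.0 1.8 0.2
   vertex 3.6 0.2 0.2
   vertex 0.8 0.8 2.0
  endloop
 endfacet
 facet normal -0.954 -0.144 -0.264
  outer loop
   vertex 1.0 1.8 0.2
   vertex 0.4 1.0 2.8
   vertex 0.4 3.2 1.6
  endloop
 endfacet
 facet normal -0.852 -0.411 -0.323
  outer loop
   vertex 1.0 1.8 0.2
   vertex 0.8 0.8 2.0
   vertex 0.4 1.0 2.8
  endloop
 endfacet
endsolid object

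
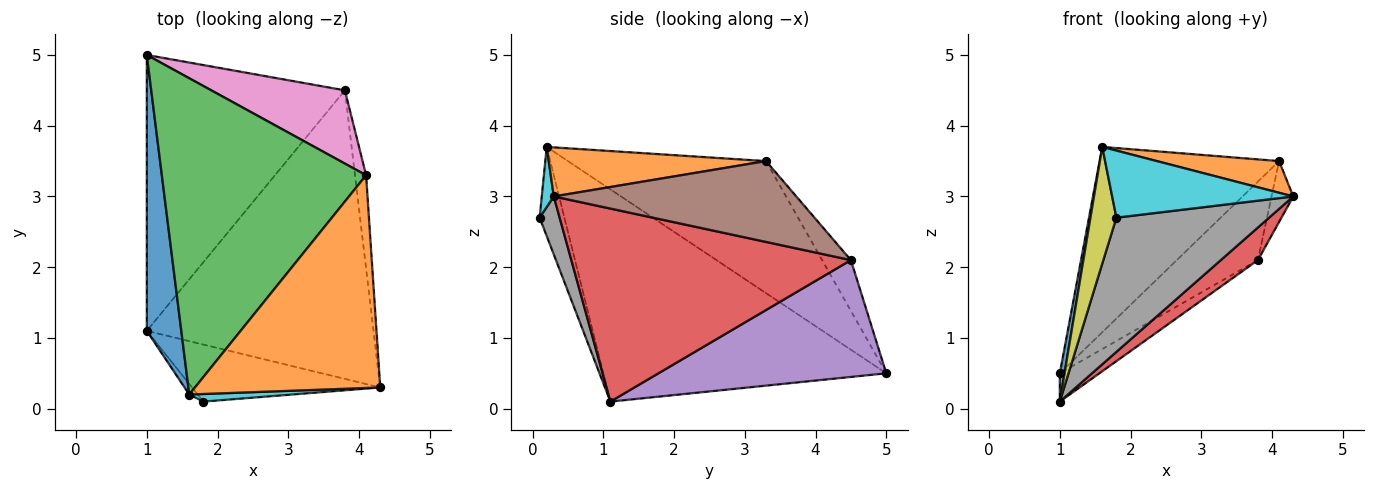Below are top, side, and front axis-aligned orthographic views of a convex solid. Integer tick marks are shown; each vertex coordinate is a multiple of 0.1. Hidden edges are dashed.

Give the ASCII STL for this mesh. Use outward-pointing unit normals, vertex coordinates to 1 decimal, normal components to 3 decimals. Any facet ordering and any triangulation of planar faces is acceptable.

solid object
 facet normal -0.987 -0.016 0.160
  outer loop
   vertex 1.6 0.2 3.7
   vertex 1.0 5.0 0.5
   vertex 1.0 1.1 0.1
  endloop
 endfacet
 facet normal 0.253 -0.143 0.957
  outer loop
   vertex 4.1 3.3 3.5
   vertex 1.6 0.2 3.7
   vertex 4.3 0.3 3.0
  endloop
 endfacet
 facet normal -0.487 0.441 0.754
  outer loop
   vertex 4.1 3.3 3.5
   vertex 1.0 5.0 0.5
   vertex 1.6 0.2 3.7
  endloop
 endfacet
 facet normal 0.646 -0.086 -0.759
  outer loop
   vertex 3.8 4.5 2.1
   vertex 4.3 0.3 3.0
   vertex 1.0 1.1 0.1
  endloop
 endfacet
 facet normal 0.506 0.088 -0.858
  outer loop
   vertex 3.8 4.5 2.1
   vertex 1.0 1.1 0.1
   vertex 1.0 5.0 0.5
  endloop
 endfacet
 facet normal 0.987 0.088 -0.136
  outer loop
   vertex 3.8 4.5 2.1
   vertex 4.1 3.3 3.5
   vertex 4.3 0.3 3.0
  endloop
 endfacet
 facet normal -0.251 0.708 0.660
  outer loop
   vertex 3.8 4.5 2.1
   vertex 1.0 5.0 0.5
   vertex 4.1 3.3 3.5
  endloop
 endfacet
 facet normal 0.120 -0.914 -0.388
  outer loop
   vertex 1.8 0.1 2.7
   vertex 1.0 1.1 0.1
   vertex 4.3 0.3 3.0
  endloop
 endfacet
 facet normal -0.689 -0.722 -0.066
  outer loop
   vertex 1.8 0.1 2.7
   vertex 1.6 0.2 3.7
   vertex 1.0 1.1 0.1
  endloop
 endfacet
 facet normal 0.066 -0.991 0.112
  outer loop
   vertex 1.8 0.1 2.7
   vertex 4.3 0.3 3.0
   vertex 1.6 0.2 3.7
  endloop
 endfacet
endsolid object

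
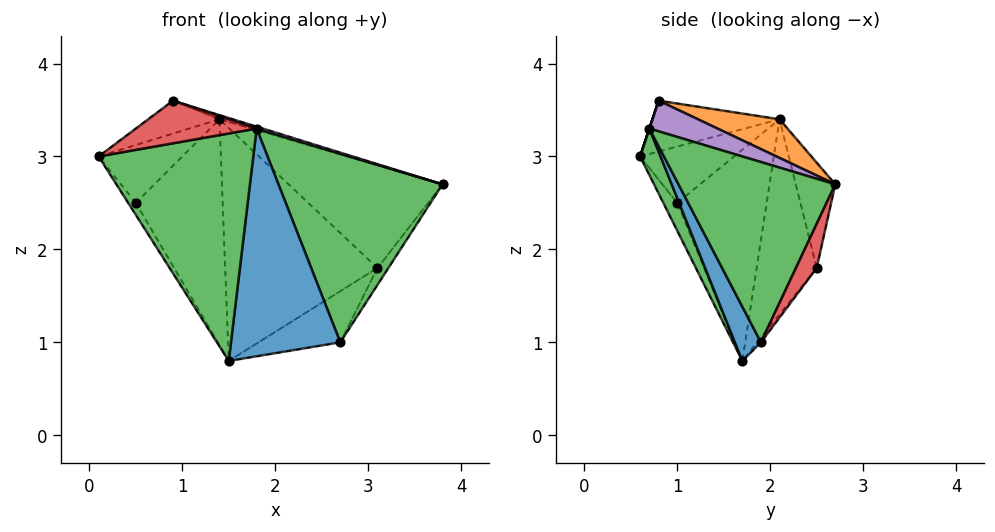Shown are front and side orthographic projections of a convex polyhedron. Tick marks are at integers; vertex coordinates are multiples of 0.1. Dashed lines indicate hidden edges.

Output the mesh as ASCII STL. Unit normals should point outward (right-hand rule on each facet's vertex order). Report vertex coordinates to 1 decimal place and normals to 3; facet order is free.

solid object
 facet normal -0.617 0.346 0.707
  outer loop
   vertex 1.4 2.1 3.4
   vertex 0.1 0.6 3.0
   vertex 0.9 0.8 3.6
  endloop
 endfacet
 facet normal 0.269 0.044 0.962
  outer loop
   vertex 1.4 2.1 3.4
   vertex 0.9 0.8 3.6
   vertex 3.8 2.7 2.7
  endloop
 endfacet
 facet normal 0.121 -0.917 -0.381
  outer loop
   vertex 1.8 0.7 3.3
   vertex 0.1 0.6 3.0
   vertex 1.5 1.7 0.8
  endloop
 endfacet
 facet normal 0.000 -0.949 0.316
  outer loop
   vertex 1.8 0.7 3.3
   vertex 0.9 0.8 3.6
   vertex 0.1 0.6 3.0
  endloop
 endfacet
 facet normal 0.313 -0.028 0.949
  outer loop
   vertex 1.8 0.7 3.3
   vertex 3.8 2.7 2.7
   vertex 0.9 0.8 3.6
  endloop
 endfacet
 facet normal -0.836 0.456 -0.304
  outer loop
   vertex 0.5 1.0 2.5
   vertex 1.5 1.7 0.8
   vertex 0.1 0.6 3.0
  endloop
 endfacet
 facet normal -0.745 0.663 -0.066
  outer loop
   vertex 0.5 1.0 2.5
   vertex 0.1 0.6 3.0
   vertex 1.4 2.1 3.4
  endloop
 endfacet
 facet normal -0.711 0.691 -0.134
  outer loop
   vertex 0.5 1.0 2.5
   vertex 1.4 2.1 3.4
   vertex 1.5 1.7 0.8
  endloop
 endfacet
 facet normal -0.248 0.968 -0.022
  outer loop
   vertex 3.1 2.5 1.8
   vertex 1.4 2.1 3.4
   vertex 3.8 2.7 2.7
  endloop
 endfacet
 facet normal -0.362 0.919 -0.155
  outer loop
   vertex 3.1 2.5 1.8
   vertex 1.5 1.7 0.8
   vertex 1.4 2.1 3.4
  endloop
 endfacet
 facet normal 0.214 -0.898 -0.385
  outer loop
   vertex 2.7 1.9 1.0
   vertex 1.8 0.7 3.3
   vertex 1.5 1.7 0.8
  endloop
 endfacet
 facet normal -0.037 0.808 -0.588
  outer loop
   vertex 2.7 1.9 1.0
   vertex 1.5 1.7 0.8
   vertex 3.1 2.5 1.8
  endloop
 endfacet
 facet normal 0.687 -0.719 -0.106
  outer loop
   vertex 2.7 1.9 1.0
   vertex 3.8 2.7 2.7
   vertex 1.8 0.7 3.3
  endloop
 endfacet
 facet normal 0.694 0.365 -0.621
  outer loop
   vertex 2.7 1.9 1.0
   vertex 3.1 2.5 1.8
   vertex 3.8 2.7 2.7
  endloop
 endfacet
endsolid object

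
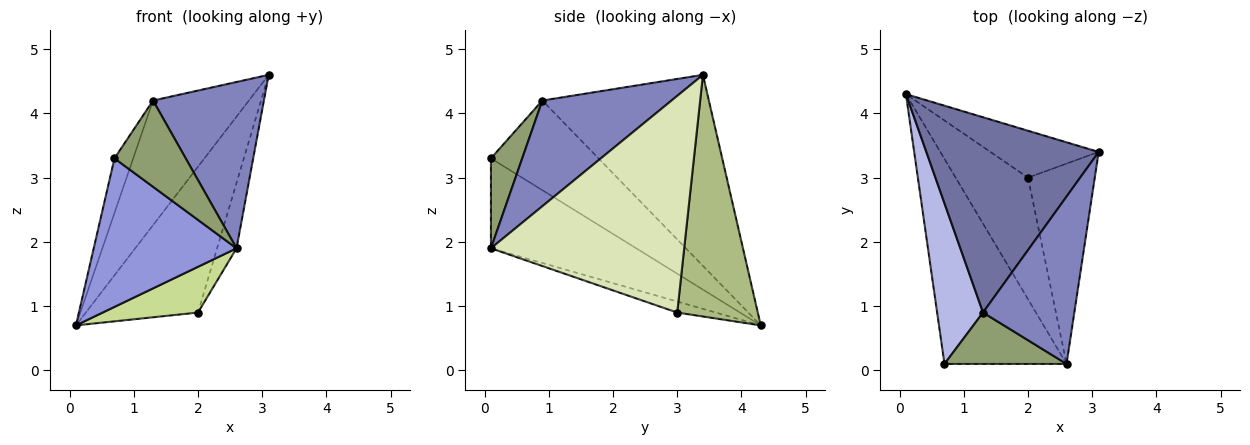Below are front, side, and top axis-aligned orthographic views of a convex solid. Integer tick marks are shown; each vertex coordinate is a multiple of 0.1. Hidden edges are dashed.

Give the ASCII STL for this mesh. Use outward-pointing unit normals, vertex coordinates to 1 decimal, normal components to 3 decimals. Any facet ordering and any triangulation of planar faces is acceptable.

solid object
 facet normal -0.683 0.393 0.616
  outer loop
   vertex 1.3 0.9 4.2
   vertex 3.1 3.4 4.6
   vertex 0.1 4.3 0.7
  endloop
 endfacet
 facet normal 0.635 -0.545 0.548
  outer loop
   vertex 1.3 0.9 4.2
   vertex 2.6 0.1 1.9
   vertex 3.1 3.4 4.6
  endloop
 endfacet
 facet normal -0.512 -0.504 -0.695
  outer loop
   vertex 0.7 0.1 3.3
   vertex 0.1 4.3 0.7
   vertex 2.6 0.1 1.9
  endloop
 endfacet
 facet normal -0.880 0.153 0.450
  outer loop
   vertex 0.7 0.1 3.3
   vertex 1.3 0.9 4.2
   vertex 0.1 4.3 0.7
  endloop
 endfacet
 facet normal 0.353 -0.804 0.479
  outer loop
   vertex 0.7 0.1 3.3
   vertex 2.6 0.1 1.9
   vertex 1.3 0.9 4.2
  endloop
 endfacet
 facet normal 0.564 0.786 -0.253
  outer loop
   vertex 2.0 3.0 0.9
   vertex 0.1 4.3 0.7
   vertex 3.1 3.4 4.6
  endloop
 endfacet
 facet normal -0.141 -0.349 -0.927
  outer loop
   vertex 2.0 3.0 0.9
   vertex 2.6 0.1 1.9
   vertex 0.1 4.3 0.7
  endloop
 endfacet
 facet normal 0.951 0.096 -0.293
  outer loop
   vertex 2.0 3.0 0.9
   vertex 3.1 3.4 4.6
   vertex 2.6 0.1 1.9
  endloop
 endfacet
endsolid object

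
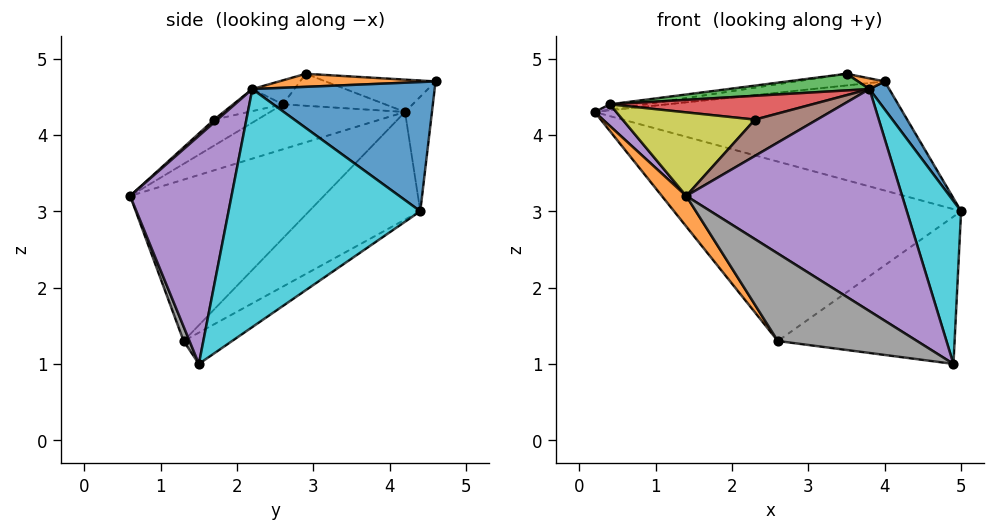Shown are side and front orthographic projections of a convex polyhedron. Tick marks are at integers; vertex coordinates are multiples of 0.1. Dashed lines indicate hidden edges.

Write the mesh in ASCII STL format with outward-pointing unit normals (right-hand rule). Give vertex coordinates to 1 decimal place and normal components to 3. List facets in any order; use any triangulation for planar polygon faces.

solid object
 facet normal -0.232 0.600 -0.766
  outer loop
   vertex 2.6 1.3 1.3
   vertex 0.2 4.2 4.3
   vertex 5.0 4.4 3.0
  endloop
 endfacet
 facet normal -0.823 -0.104 -0.558
  outer loop
   vertex 2.6 1.3 1.3
   vertex 1.4 0.6 3.2
   vertex 0.2 4.2 4.3
  endloop
 endfacet
 facet normal -0.086 0.982 -0.166
  outer loop
   vertex 4.0 4.6 4.7
   vertex 5.0 4.4 3.0
   vertex 0.2 4.2 4.3
  endloop
 endfacet
 facet normal -0.114 0.092 0.989
  outer loop
   vertex 4.0 4.6 4.7
   vertex 0.2 4.2 4.3
   vertex 3.5 2.9 4.8
  endloop
 endfacet
 facet normal -0.862 -0.138 -0.488
  outer loop
   vertex 0.4 2.6 4.4
   vertex 0.2 4.2 4.3
   vertex 1.4 0.6 3.2
  endloop
 endfacet
 facet normal -0.132 0.045 0.990
  outer loop
   vertex 0.4 2.6 4.4
   vertex 3.5 2.9 4.8
   vertex 0.2 4.2 4.3
  endloop
 endfacet
 facet normal -0.155 0.564 -0.811
  outer loop
   vertex 4.9 1.5 1.0
   vertex 2.6 1.3 1.3
   vertex 5.0 4.4 3.0
  endloop
 endfacet
 facet normal 0.040 -0.946 -0.323
  outer loop
   vertex 4.9 1.5 1.0
   vertex 1.4 0.6 3.2
   vertex 2.6 1.3 1.3
  endloop
 endfacet
 facet normal -0.187 -0.573 0.798
  outer loop
   vertex 2.3 1.7 4.2
   vertex 0.4 2.6 4.4
   vertex 1.4 0.6 3.2
  endloop
 endfacet
 facet normal 0.909 -0.257 0.328
  outer loop
   vertex 3.8 2.2 4.6
   vertex 4.9 1.5 1.0
   vertex 5.0 4.4 3.0
  endloop
 endfacet
 facet normal 0.853 -0.092 0.513
  outer loop
   vertex 3.8 2.2 4.6
   vertex 5.0 4.4 3.0
   vertex 4.0 4.6 4.7
  endloop
 endfacet
 facet normal 0.429 -0.073 0.900
  outer loop
   vertex 3.8 2.2 4.6
   vertex 4.0 4.6 4.7
   vertex 3.5 2.9 4.8
  endloop
 endfacet
 facet normal -0.092 -0.310 0.946
  outer loop
   vertex 3.8 2.2 4.6
   vertex 3.5 2.9 4.8
   vertex 0.4 2.6 4.4
  endloop
 endfacet
 facet normal -0.102 -0.416 0.903
  outer loop
   vertex 3.8 2.2 4.6
   vertex 0.4 2.6 4.4
   vertex 2.3 1.7 4.2
  endloop
 endfacet
 facet normal 0.406 -0.866 0.292
  outer loop
   vertex 3.8 2.2 4.6
   vertex 1.4 0.6 3.2
   vertex 4.9 1.5 1.0
  endloop
 endfacet
 facet normal 0.036 -0.688 0.725
  outer loop
   vertex 3.8 2.2 4.6
   vertex 2.3 1.7 4.2
   vertex 1.4 0.6 3.2
  endloop
 endfacet
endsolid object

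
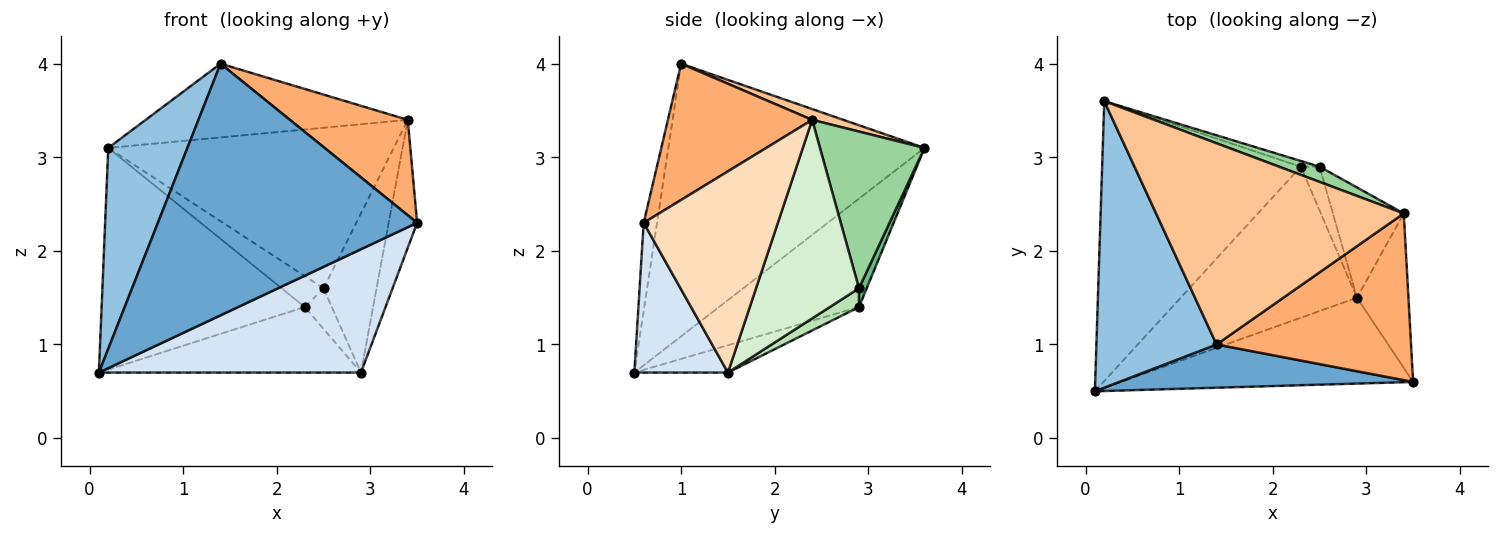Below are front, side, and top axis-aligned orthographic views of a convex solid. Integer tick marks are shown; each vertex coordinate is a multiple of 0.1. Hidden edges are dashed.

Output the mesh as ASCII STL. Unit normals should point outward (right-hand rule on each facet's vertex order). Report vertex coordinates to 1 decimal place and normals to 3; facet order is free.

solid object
 facet normal -0.051 -0.984 0.169
  outer loop
   vertex 1.4 1.0 4.0
   vertex 0.1 0.5 0.7
   vertex 3.5 0.6 2.3
  endloop
 endfacet
 facet normal -0.881 -0.272 0.388
  outer loop
   vertex 1.4 1.0 4.0
   vertex 0.2 3.6 3.1
   vertex 0.1 0.5 0.7
  endloop
 endfacet
 facet normal -0.393 0.571 -0.721
  outer loop
   vertex 2.3 2.9 1.4
   vertex 0.1 0.5 0.7
   vertex 0.2 3.6 3.1
  endloop
 endfacet
 facet normal 0.281 -0.787 -0.548
  outer loop
   vertex 2.9 1.5 0.7
   vertex 3.5 0.6 2.3
   vertex 0.1 0.5 0.7
  endloop
 endfacet
 facet normal -0.141 0.394 -0.908
  outer loop
   vertex 2.9 1.5 0.7
   vertex 0.1 0.5 0.7
   vertex 2.3 2.9 1.4
  endloop
 endfacet
 facet normal 0.520 -0.424 0.742
  outer loop
   vertex 3.4 2.4 3.4
   vertex 1.4 1.0 4.0
   vertex 3.5 0.6 2.3
  endloop
 endfacet
 facet normal 0.041 0.344 0.938
  outer loop
   vertex 3.4 2.4 3.4
   vertex 0.2 3.6 3.1
   vertex 1.4 1.0 4.0
  endloop
 endfacet
 facet normal 0.949 0.201 -0.243
  outer loop
   vertex 3.4 2.4 3.4
   vertex 3.5 0.6 2.3
   vertex 2.9 1.5 0.7
  endloop
 endfacet
 facet normal 0.178 0.968 -0.178
  outer loop
   vertex 2.5 2.9 1.6
   vertex 2.3 2.9 1.4
   vertex 0.2 3.6 3.1
  endloop
 endfacet
 facet normal 0.342 0.935 0.089
  outer loop
   vertex 2.5 2.9 1.6
   vertex 0.2 3.6 3.1
   vertex 3.4 2.4 3.4
  endloop
 endfacet
 facet normal 0.591 0.549 -0.591
  outer loop
   vertex 2.5 2.9 1.6
   vertex 2.9 1.5 0.7
   vertex 2.3 2.9 1.4
  endloop
 endfacet
 facet normal 0.847 0.437 -0.302
  outer loop
   vertex 2.5 2.9 1.6
   vertex 3.4 2.4 3.4
   vertex 2.9 1.5 0.7
  endloop
 endfacet
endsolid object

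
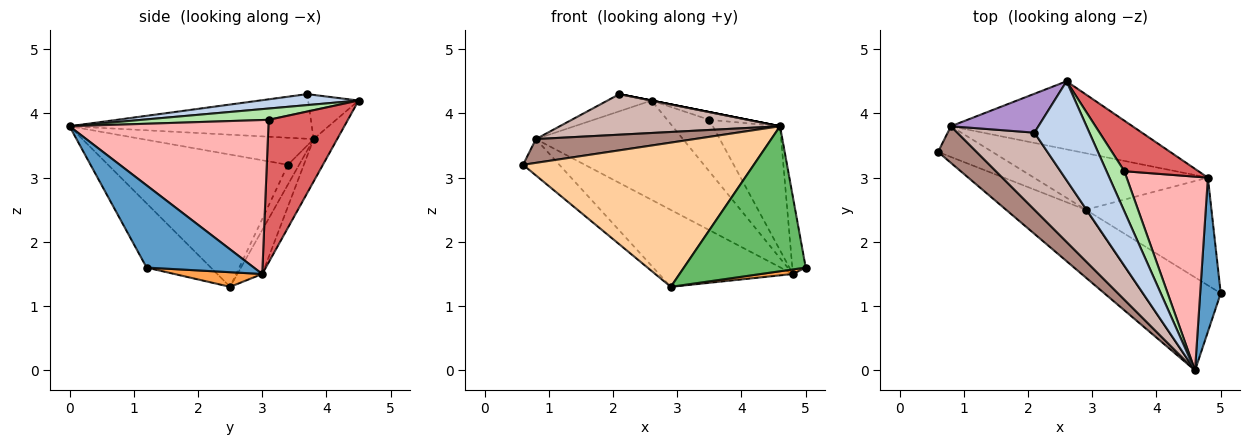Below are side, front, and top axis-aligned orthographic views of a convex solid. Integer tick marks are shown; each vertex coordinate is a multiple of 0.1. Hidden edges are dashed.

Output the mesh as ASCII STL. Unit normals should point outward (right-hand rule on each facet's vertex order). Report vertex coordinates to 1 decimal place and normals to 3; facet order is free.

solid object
 facet normal 0.963 0.120 0.241
  outer loop
   vertex 4.8 3.0 1.5
   vertex 4.6 0.0 3.8
   vertex 5.0 1.2 1.6
  endloop
 endfacet
 facet normal 0.196 0.000 0.981
  outer loop
   vertex 2.1 3.7 4.3
   vertex 4.6 0.0 3.8
   vertex 2.6 4.5 4.2
  endloop
 endfacet
 facet normal 0.116 -0.042 -0.992
  outer loop
   vertex 2.9 2.5 1.3
   vertex 4.8 3.0 1.5
   vertex 5.0 1.2 1.6
  endloop
 endfacet
 facet normal -0.576 -0.740 -0.348
  outer loop
   vertex 2.9 2.5 1.3
   vertex 4.6 0.0 3.8
   vertex 0.6 3.4 3.2
  endloop
 endfacet
 facet normal -0.406 -0.769 -0.493
  outer loop
   vertex 2.9 2.5 1.3
   vertex 5.0 1.2 1.6
   vertex 4.6 0.0 3.8
  endloop
 endfacet
 facet normal 0.527 0.160 0.834
  outer loop
   vertex 3.5 3.1 3.9
   vertex 2.6 4.5 4.2
   vertex 4.6 0.0 3.8
  endloop
 endfacet
 facet normal 0.803 0.427 0.417
  outer loop
   vertex 3.5 3.1 3.9
   vertex 4.8 3.0 1.5
   vertex 2.6 4.5 4.2
  endloop
 endfacet
 facet normal 0.847 0.286 0.447
  outer loop
   vertex 3.5 3.1 3.9
   vertex 4.6 0.0 3.8
   vertex 4.8 3.0 1.5
  endloop
 endfacet
 facet normal -0.419 0.366 0.831
  outer loop
   vertex 0.8 3.8 3.6
   vertex 2.1 3.7 4.3
   vertex 2.6 4.5 4.2
  endloop
 endfacet
 facet normal -0.229 0.743 -0.629
  outer loop
   vertex 0.8 3.8 3.6
   vertex 2.9 2.5 1.3
   vertex 0.6 3.4 3.2
  endloop
 endfacet
 facet normal -0.507 -0.469 0.723
  outer loop
   vertex 0.8 3.8 3.6
   vertex 0.6 3.4 3.2
   vertex 4.6 0.0 3.8
  endloop
 endfacet
 facet normal -0.456 -0.415 0.788
  outer loop
   vertex 0.8 3.8 3.6
   vertex 4.6 0.0 3.8
   vertex 2.1 3.7 4.3
  endloop
 endfacet
 facet normal -0.131 0.817 -0.561
  outer loop
   vertex 0.8 3.8 3.6
   vertex 2.6 4.5 4.2
   vertex 4.8 3.0 1.5
  endloop
 endfacet
 facet normal -0.148 0.797 -0.586
  outer loop
   vertex 0.8 3.8 3.6
   vertex 4.8 3.0 1.5
   vertex 2.9 2.5 1.3
  endloop
 endfacet
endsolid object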